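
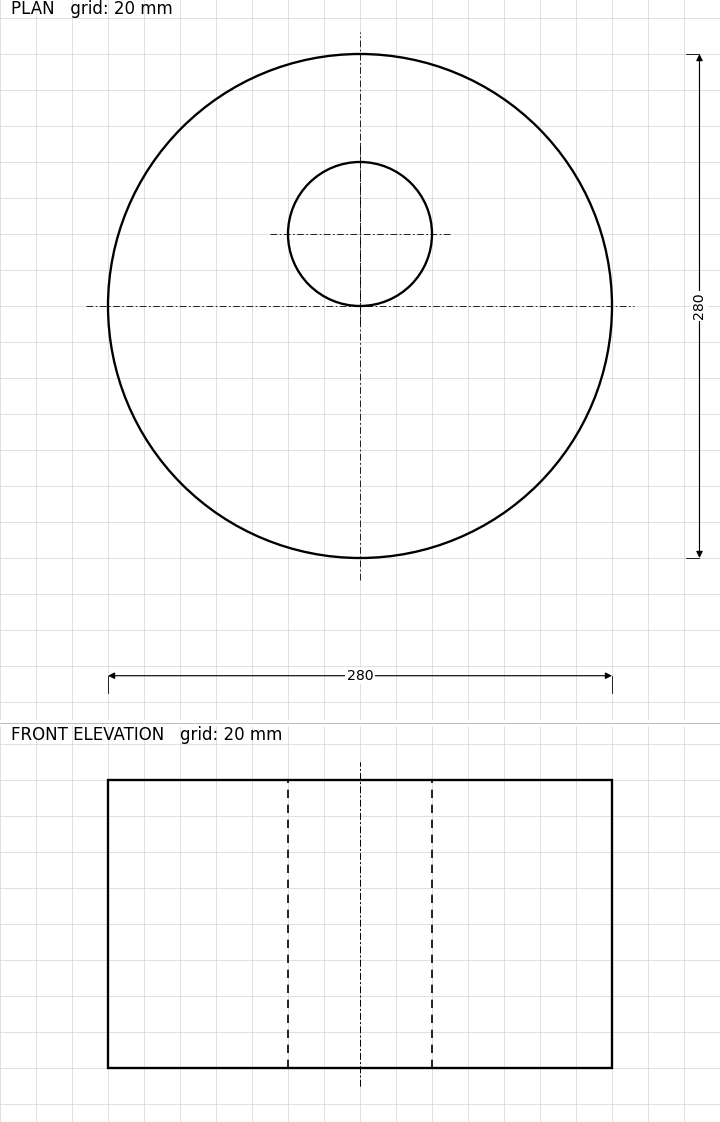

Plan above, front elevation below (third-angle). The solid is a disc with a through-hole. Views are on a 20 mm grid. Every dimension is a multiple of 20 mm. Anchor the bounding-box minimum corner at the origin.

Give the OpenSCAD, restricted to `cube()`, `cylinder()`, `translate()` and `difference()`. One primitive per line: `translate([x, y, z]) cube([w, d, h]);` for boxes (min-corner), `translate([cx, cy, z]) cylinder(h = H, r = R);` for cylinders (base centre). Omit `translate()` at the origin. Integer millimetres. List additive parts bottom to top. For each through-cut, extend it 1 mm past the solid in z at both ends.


difference() {
  translate([140, 140, 0]) cylinder(h = 160, r = 140);
  translate([140, 180, -1]) cylinder(h = 162, r = 40);
}


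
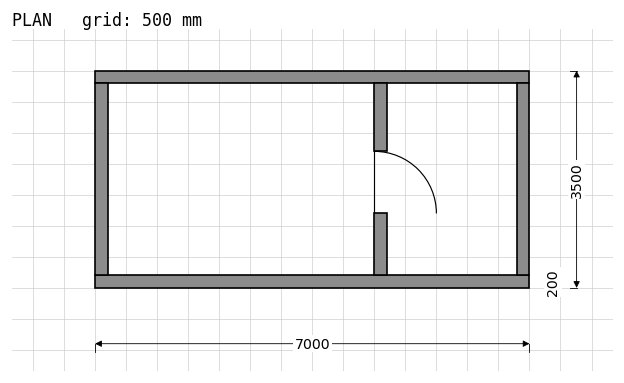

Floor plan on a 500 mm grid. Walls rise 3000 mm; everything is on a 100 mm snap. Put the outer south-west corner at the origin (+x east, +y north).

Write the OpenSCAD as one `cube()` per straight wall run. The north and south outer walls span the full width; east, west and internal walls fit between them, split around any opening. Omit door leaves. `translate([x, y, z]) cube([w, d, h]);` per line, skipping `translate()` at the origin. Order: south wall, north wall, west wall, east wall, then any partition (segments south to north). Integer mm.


cube([7000, 200, 3000]);
translate([0, 3300, 0]) cube([7000, 200, 3000]);
translate([0, 200, 0]) cube([200, 3100, 3000]);
translate([6800, 200, 0]) cube([200, 3100, 3000]);
translate([4500, 200, 0]) cube([200, 1000, 3000]);
translate([4500, 2200, 0]) cube([200, 1100, 3000]);


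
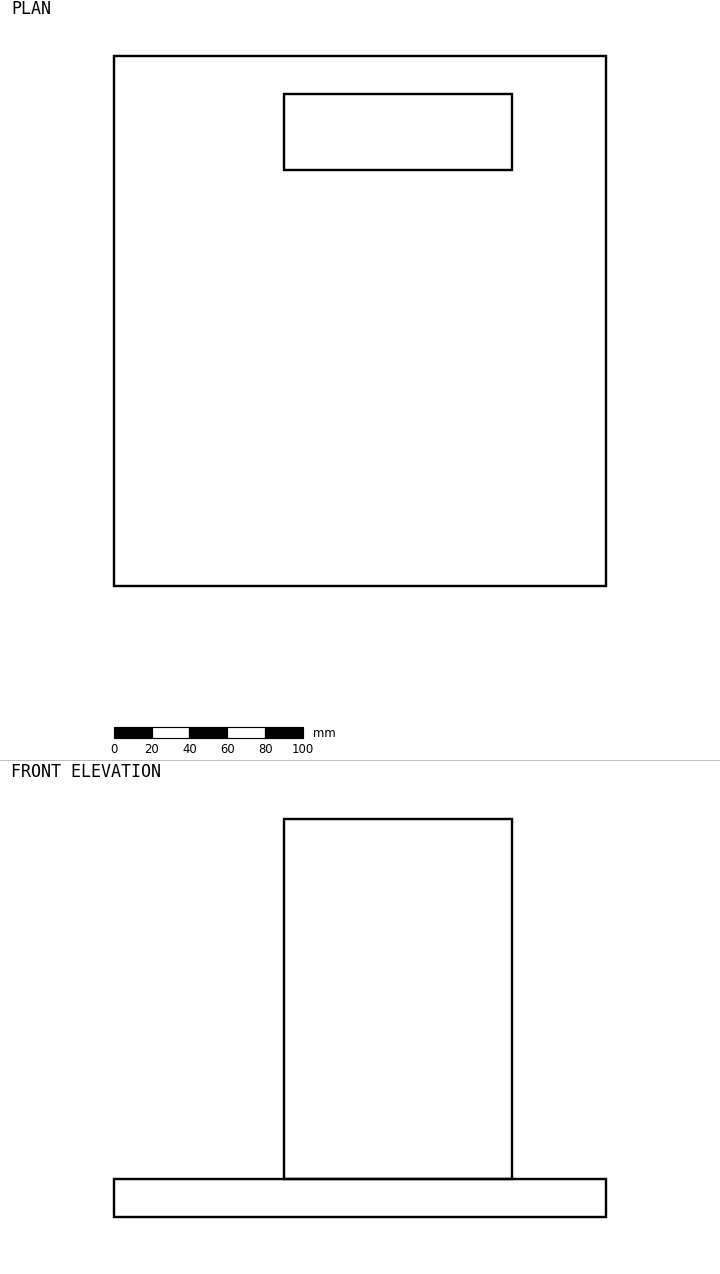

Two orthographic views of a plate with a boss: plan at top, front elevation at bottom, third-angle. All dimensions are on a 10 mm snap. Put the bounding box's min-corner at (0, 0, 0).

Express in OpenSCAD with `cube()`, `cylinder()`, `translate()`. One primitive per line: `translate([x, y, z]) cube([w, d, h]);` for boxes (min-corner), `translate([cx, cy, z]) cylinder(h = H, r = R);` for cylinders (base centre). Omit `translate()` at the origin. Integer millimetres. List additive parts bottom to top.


cube([260, 280, 20]);
translate([90, 220, 20]) cube([120, 40, 190]);


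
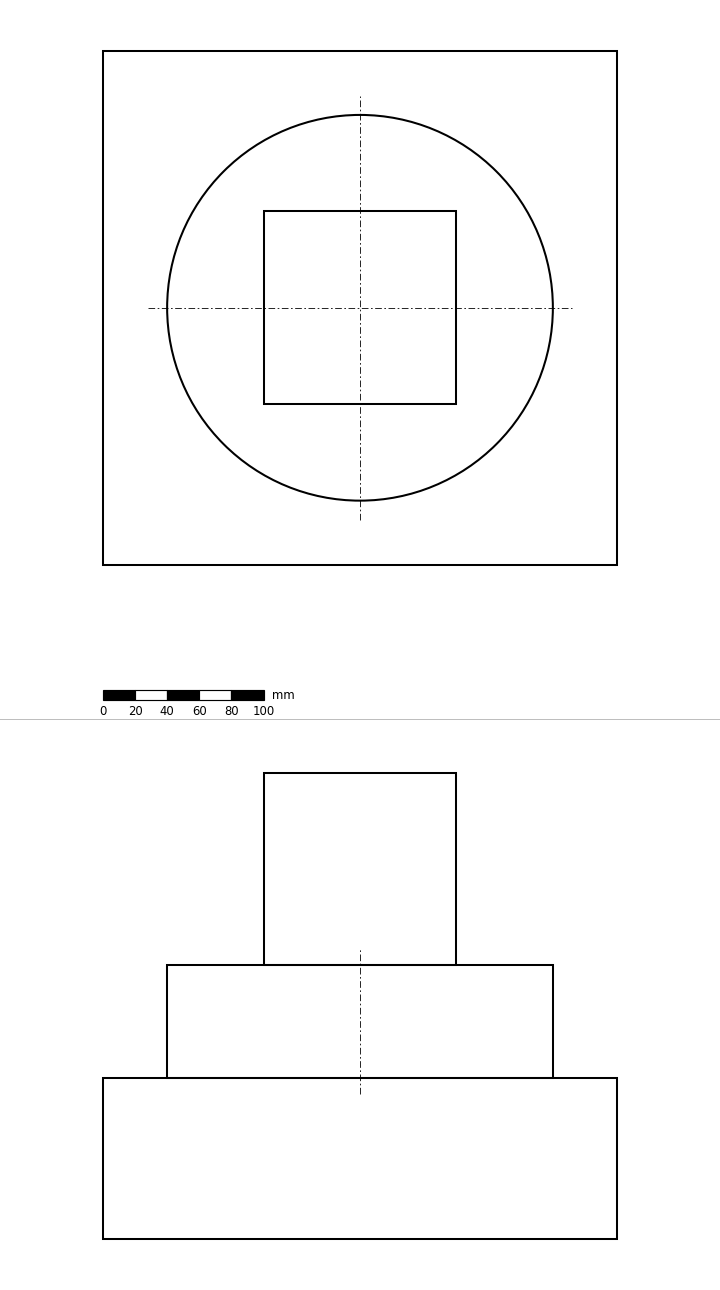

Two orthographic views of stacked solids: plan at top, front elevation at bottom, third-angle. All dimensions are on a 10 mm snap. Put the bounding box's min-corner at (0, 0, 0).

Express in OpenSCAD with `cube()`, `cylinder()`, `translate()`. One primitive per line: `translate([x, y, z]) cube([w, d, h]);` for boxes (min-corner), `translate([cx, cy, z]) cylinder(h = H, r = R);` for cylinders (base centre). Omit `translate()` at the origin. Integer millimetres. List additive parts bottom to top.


cube([320, 320, 100]);
translate([160, 160, 100]) cylinder(h = 70, r = 120);
translate([100, 100, 170]) cube([120, 120, 120]);


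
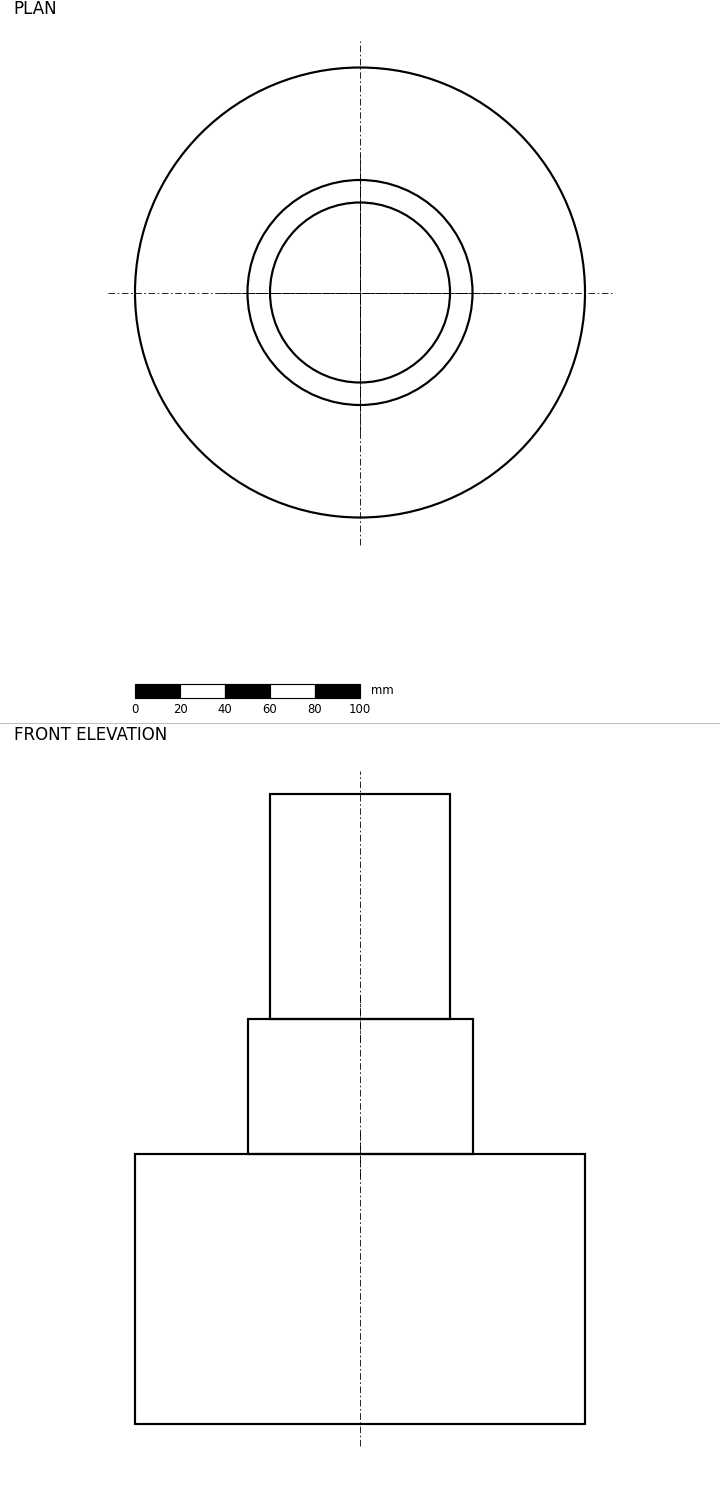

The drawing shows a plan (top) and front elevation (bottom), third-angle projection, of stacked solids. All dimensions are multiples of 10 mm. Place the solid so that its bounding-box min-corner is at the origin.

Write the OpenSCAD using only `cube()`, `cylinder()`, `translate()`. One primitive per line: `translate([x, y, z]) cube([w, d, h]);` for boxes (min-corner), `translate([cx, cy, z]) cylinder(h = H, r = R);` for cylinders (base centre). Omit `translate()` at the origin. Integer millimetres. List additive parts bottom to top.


translate([100, 100, 0]) cylinder(h = 120, r = 100);
translate([100, 100, 120]) cylinder(h = 60, r = 50);
translate([100, 100, 180]) cylinder(h = 100, r = 40);


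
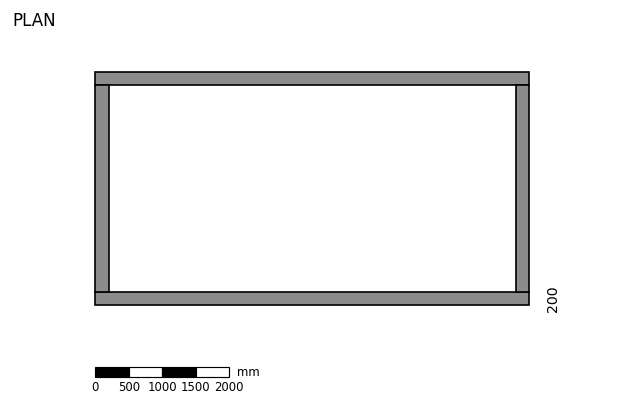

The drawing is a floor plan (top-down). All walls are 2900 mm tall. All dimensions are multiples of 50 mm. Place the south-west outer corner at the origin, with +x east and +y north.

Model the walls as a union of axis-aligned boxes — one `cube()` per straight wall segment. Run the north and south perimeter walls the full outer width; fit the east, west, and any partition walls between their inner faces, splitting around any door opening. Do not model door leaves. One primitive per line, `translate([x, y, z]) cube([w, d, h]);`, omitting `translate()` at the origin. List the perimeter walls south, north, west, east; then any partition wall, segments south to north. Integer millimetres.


cube([6500, 200, 2900]);
translate([0, 3300, 0]) cube([6500, 200, 2900]);
translate([0, 200, 0]) cube([200, 3100, 2900]);
translate([6300, 200, 0]) cube([200, 3100, 2900]);


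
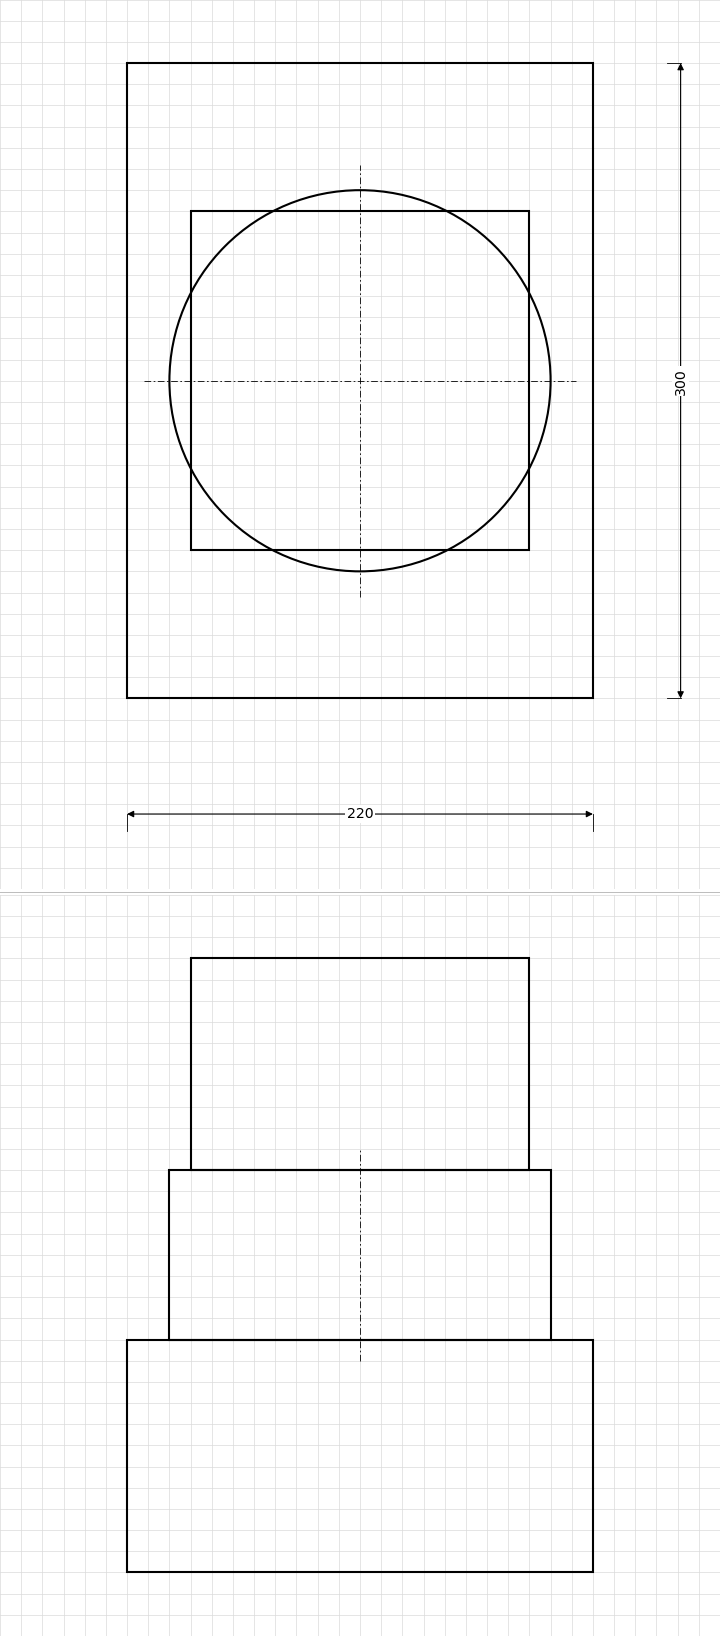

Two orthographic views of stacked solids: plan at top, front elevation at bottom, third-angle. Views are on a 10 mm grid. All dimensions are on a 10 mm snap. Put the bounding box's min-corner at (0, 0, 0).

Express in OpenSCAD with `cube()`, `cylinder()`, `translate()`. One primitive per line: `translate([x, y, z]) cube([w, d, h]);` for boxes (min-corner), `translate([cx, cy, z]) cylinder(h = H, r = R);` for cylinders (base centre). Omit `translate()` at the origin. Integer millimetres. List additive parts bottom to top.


cube([220, 300, 110]);
translate([110, 150, 110]) cylinder(h = 80, r = 90);
translate([30, 70, 190]) cube([160, 160, 100]);


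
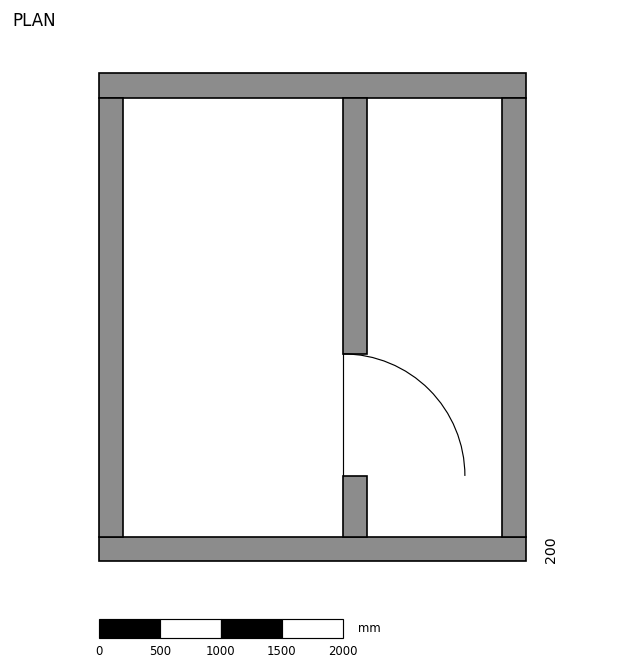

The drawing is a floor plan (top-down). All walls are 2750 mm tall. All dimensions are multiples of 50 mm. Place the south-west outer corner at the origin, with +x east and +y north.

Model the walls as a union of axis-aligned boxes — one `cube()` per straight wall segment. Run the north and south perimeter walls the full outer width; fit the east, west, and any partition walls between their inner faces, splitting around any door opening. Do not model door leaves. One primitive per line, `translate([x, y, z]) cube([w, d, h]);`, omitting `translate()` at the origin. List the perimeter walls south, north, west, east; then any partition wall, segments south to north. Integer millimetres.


cube([3500, 200, 2750]);
translate([0, 3800, 0]) cube([3500, 200, 2750]);
translate([0, 200, 0]) cube([200, 3600, 2750]);
translate([3300, 200, 0]) cube([200, 3600, 2750]);
translate([2000, 200, 0]) cube([200, 500, 2750]);
translate([2000, 1700, 0]) cube([200, 2100, 2750]);


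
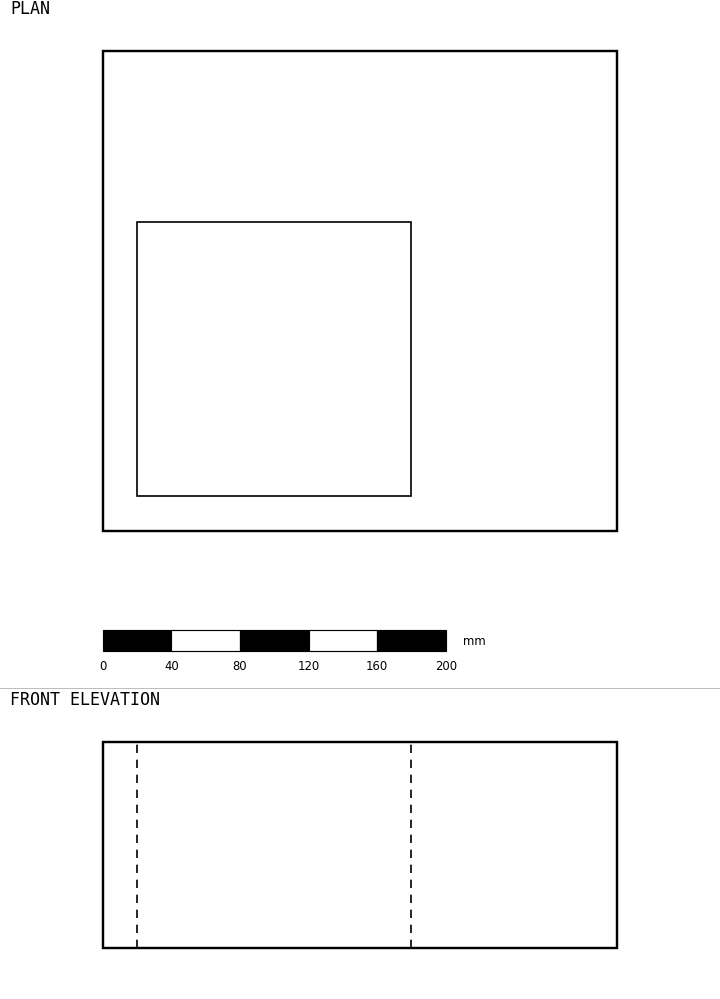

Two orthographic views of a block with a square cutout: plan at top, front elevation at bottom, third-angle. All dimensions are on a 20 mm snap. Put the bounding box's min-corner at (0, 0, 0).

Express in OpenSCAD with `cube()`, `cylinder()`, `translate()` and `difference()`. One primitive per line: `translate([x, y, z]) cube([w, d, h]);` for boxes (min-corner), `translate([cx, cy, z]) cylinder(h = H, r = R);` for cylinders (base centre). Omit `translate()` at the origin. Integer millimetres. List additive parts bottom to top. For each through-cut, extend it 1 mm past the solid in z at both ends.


difference() {
  cube([300, 280, 120]);
  translate([20, 20, -1]) cube([160, 160, 122]);
}


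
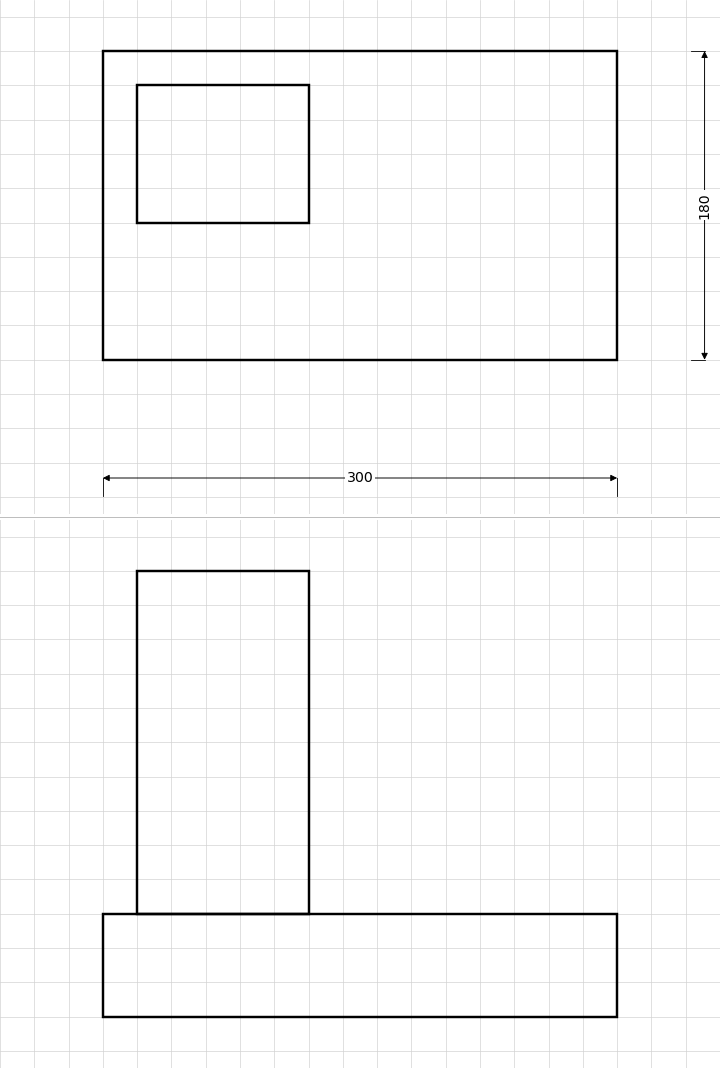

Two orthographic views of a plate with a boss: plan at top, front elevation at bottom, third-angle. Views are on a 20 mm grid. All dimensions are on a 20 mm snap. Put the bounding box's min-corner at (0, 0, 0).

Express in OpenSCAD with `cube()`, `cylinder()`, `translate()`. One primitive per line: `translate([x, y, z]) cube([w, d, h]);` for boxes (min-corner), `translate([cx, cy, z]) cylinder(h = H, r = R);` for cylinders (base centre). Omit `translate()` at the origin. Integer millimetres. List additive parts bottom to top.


cube([300, 180, 60]);
translate([20, 80, 60]) cube([100, 80, 200]);


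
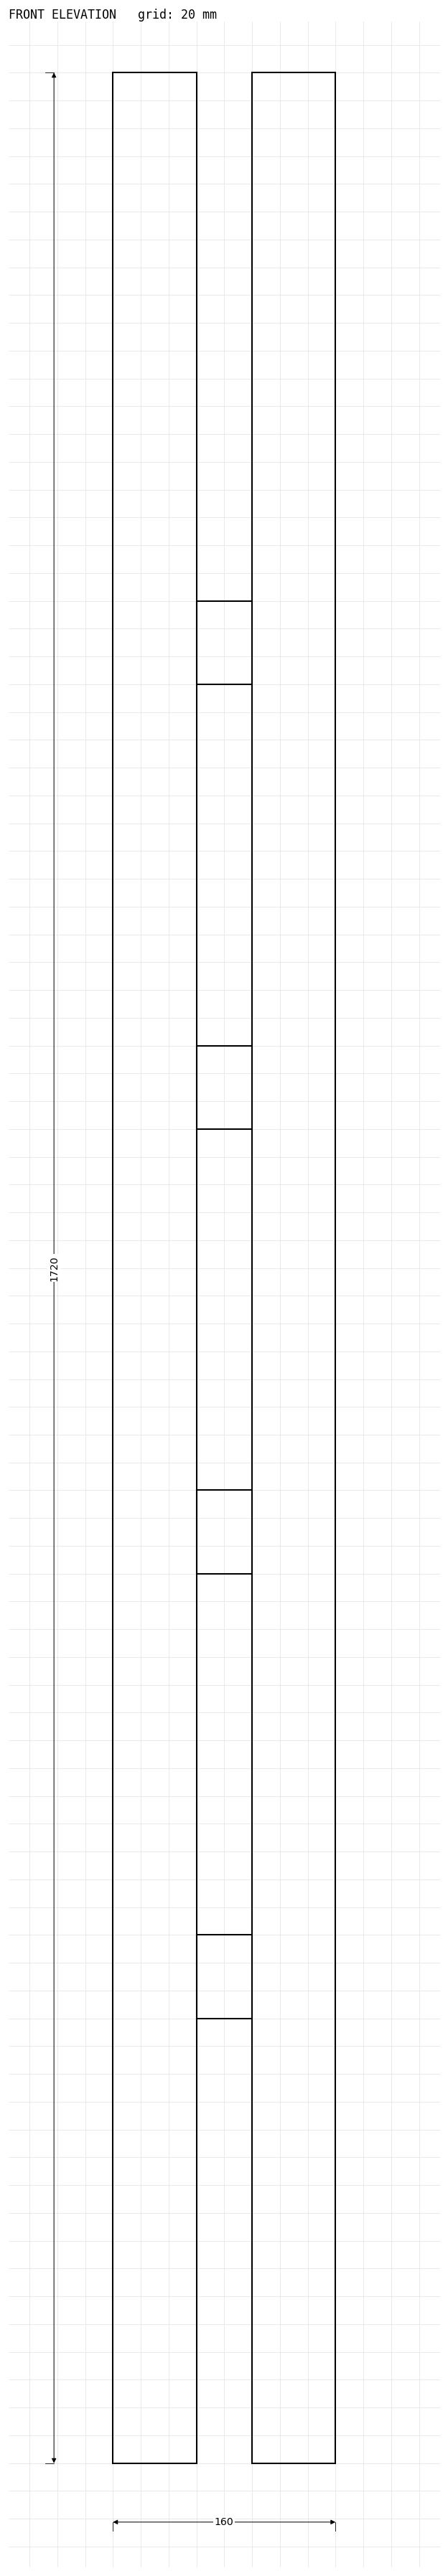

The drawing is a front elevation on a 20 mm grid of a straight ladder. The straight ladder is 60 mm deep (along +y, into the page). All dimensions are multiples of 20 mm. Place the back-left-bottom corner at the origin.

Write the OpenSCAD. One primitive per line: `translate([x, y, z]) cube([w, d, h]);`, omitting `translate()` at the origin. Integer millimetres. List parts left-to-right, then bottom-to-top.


cube([60, 60, 1720]);
translate([60, 0, 320]) cube([40, 60, 60]);
translate([60, 0, 640]) cube([40, 60, 60]);
translate([60, 0, 960]) cube([40, 60, 60]);
translate([60, 0, 1280]) cube([40, 60, 60]);
translate([100, 0, 0]) cube([60, 60, 1720]);


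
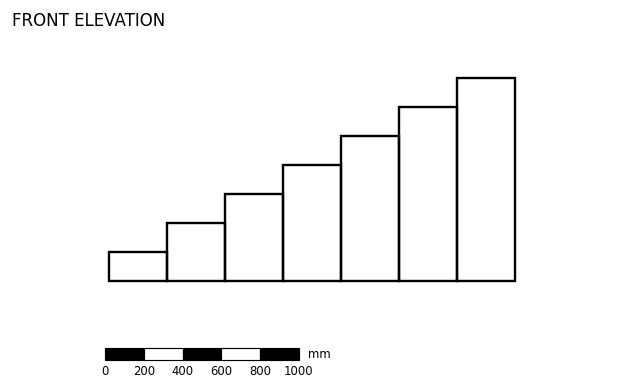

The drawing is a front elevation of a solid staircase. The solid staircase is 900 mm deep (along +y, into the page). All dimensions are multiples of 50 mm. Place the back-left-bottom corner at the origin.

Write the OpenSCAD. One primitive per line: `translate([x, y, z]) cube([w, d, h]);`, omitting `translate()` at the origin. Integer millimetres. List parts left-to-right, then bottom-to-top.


cube([300, 900, 150]);
translate([300, 0, 0]) cube([300, 900, 300]);
translate([600, 0, 0]) cube([300, 900, 450]);
translate([900, 0, 0]) cube([300, 900, 600]);
translate([1200, 0, 0]) cube([300, 900, 750]);
translate([1500, 0, 0]) cube([300, 900, 900]);
translate([1800, 0, 0]) cube([300, 900, 1050]);


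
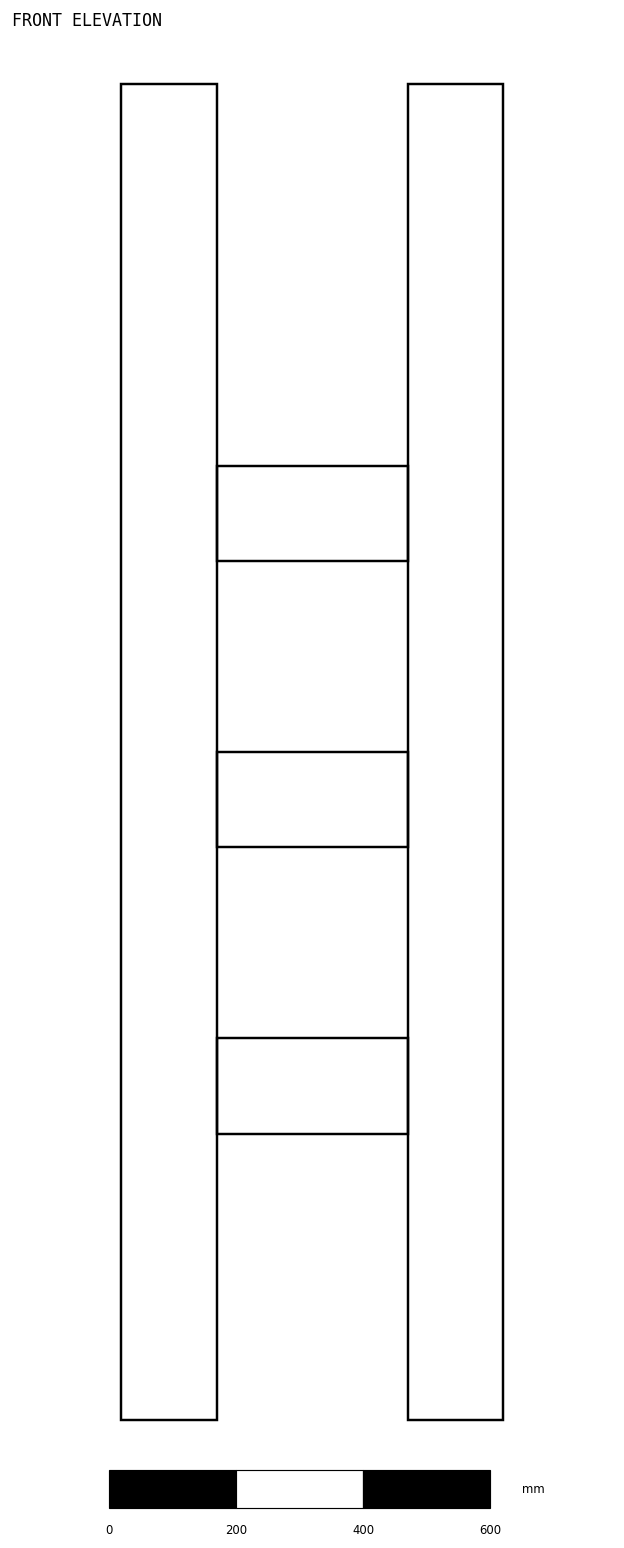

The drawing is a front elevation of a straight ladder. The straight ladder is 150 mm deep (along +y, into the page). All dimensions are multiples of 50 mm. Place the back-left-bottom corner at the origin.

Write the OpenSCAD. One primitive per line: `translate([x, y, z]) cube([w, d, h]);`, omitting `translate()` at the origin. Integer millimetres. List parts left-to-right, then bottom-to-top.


cube([150, 150, 2100]);
translate([150, 0, 450]) cube([300, 150, 150]);
translate([150, 0, 900]) cube([300, 150, 150]);
translate([150, 0, 1350]) cube([300, 150, 150]);
translate([450, 0, 0]) cube([150, 150, 2100]);


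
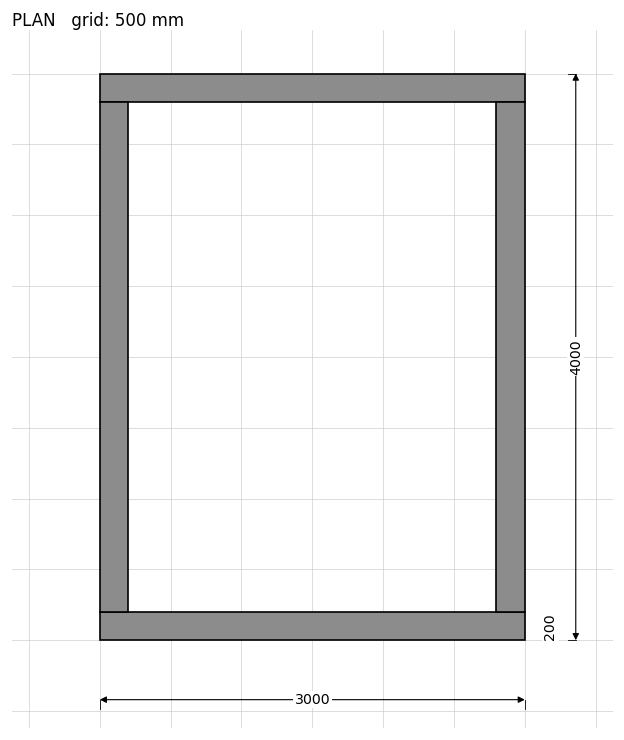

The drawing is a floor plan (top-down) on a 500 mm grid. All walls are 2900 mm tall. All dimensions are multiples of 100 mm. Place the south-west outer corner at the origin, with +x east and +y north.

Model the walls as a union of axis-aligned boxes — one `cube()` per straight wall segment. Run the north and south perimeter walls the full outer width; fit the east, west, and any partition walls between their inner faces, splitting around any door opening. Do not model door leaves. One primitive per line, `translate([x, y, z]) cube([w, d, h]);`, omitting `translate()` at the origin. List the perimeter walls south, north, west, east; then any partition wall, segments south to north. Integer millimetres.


cube([3000, 200, 2900]);
translate([0, 3800, 0]) cube([3000, 200, 2900]);
translate([0, 200, 0]) cube([200, 3600, 2900]);
translate([2800, 200, 0]) cube([200, 3600, 2900]);


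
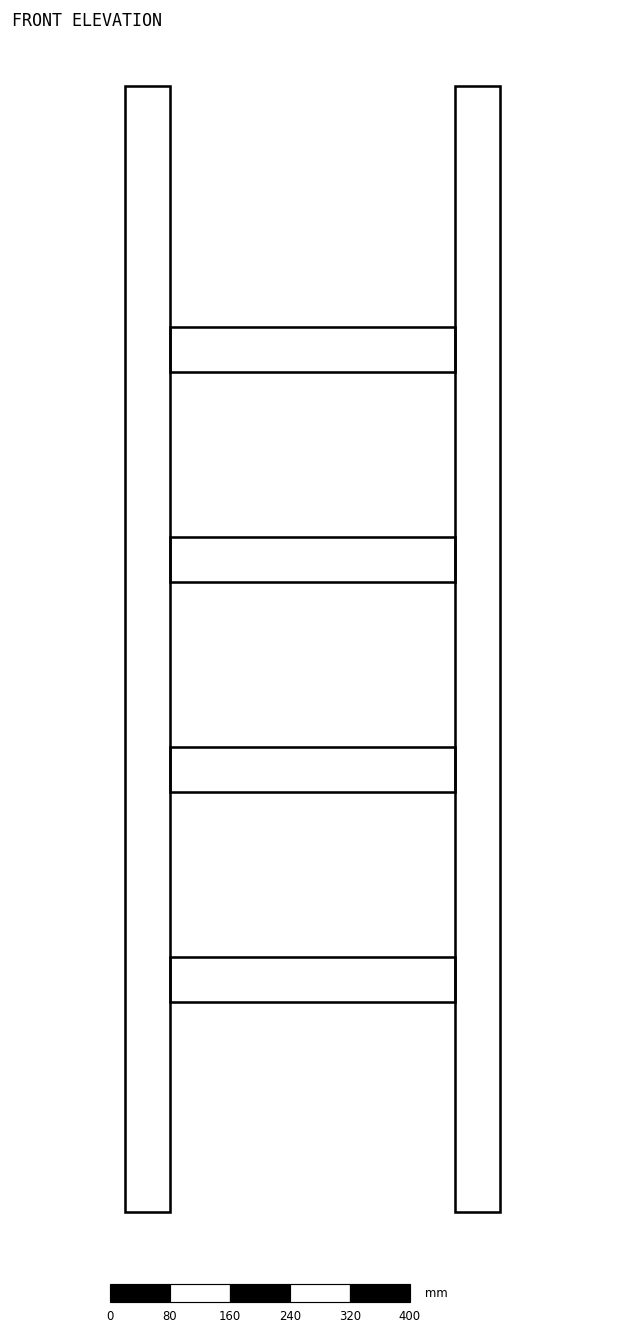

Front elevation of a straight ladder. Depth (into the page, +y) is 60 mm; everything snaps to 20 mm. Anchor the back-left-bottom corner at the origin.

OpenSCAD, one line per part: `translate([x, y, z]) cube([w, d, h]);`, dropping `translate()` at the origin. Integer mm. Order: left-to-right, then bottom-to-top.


cube([60, 60, 1500]);
translate([60, 0, 280]) cube([380, 60, 60]);
translate([60, 0, 560]) cube([380, 60, 60]);
translate([60, 0, 840]) cube([380, 60, 60]);
translate([60, 0, 1120]) cube([380, 60, 60]);
translate([440, 0, 0]) cube([60, 60, 1500]);


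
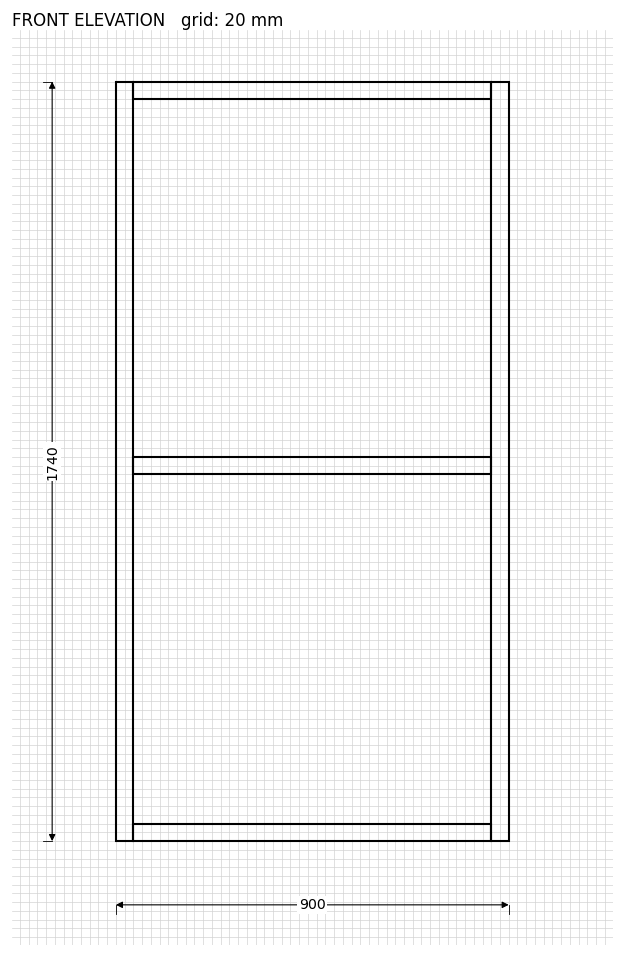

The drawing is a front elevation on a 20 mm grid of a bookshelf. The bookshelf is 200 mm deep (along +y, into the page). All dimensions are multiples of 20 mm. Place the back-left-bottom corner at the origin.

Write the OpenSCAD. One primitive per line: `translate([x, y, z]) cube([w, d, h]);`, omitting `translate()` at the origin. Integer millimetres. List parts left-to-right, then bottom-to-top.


cube([40, 200, 1740]);
translate([40, 0, 0]) cube([820, 200, 40]);
translate([40, 0, 840]) cube([820, 200, 40]);
translate([40, 0, 1700]) cube([820, 200, 40]);
translate([860, 0, 0]) cube([40, 200, 1740]);


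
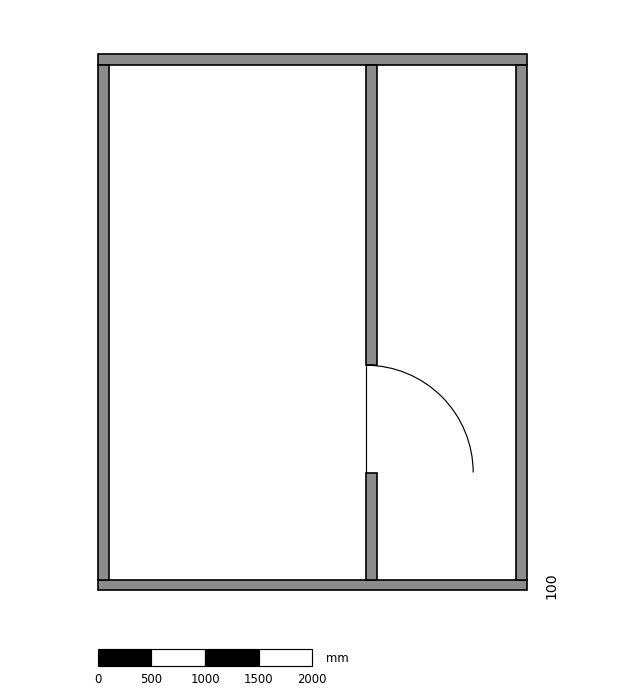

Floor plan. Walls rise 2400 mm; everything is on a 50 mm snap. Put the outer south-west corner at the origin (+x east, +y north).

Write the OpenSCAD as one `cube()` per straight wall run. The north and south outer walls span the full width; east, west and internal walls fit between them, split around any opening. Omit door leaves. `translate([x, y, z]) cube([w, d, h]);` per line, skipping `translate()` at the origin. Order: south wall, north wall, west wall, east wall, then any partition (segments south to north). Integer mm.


cube([4000, 100, 2400]);
translate([0, 4900, 0]) cube([4000, 100, 2400]);
translate([0, 100, 0]) cube([100, 4800, 2400]);
translate([3900, 100, 0]) cube([100, 4800, 2400]);
translate([2500, 100, 0]) cube([100, 1000, 2400]);
translate([2500, 2100, 0]) cube([100, 2800, 2400]);


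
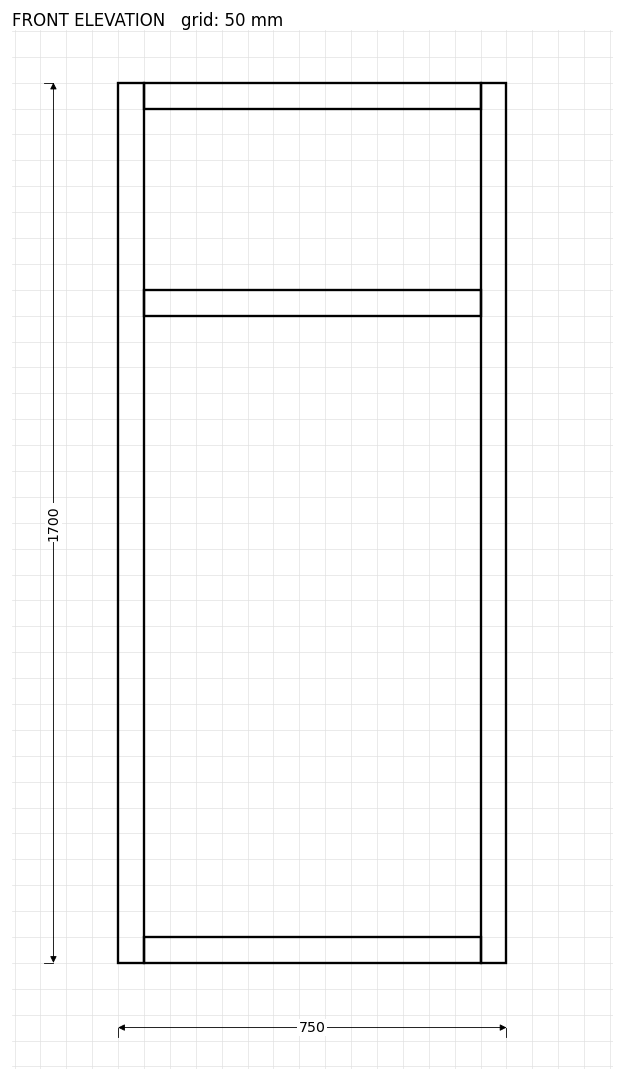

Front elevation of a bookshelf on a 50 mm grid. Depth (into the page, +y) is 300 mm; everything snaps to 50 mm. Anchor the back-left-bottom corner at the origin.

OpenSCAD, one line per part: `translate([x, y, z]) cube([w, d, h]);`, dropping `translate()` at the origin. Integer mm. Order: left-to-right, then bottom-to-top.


cube([50, 300, 1700]);
translate([50, 0, 0]) cube([650, 300, 50]);
translate([50, 0, 1250]) cube([650, 300, 50]);
translate([50, 0, 1650]) cube([650, 300, 50]);
translate([700, 0, 0]) cube([50, 300, 1700]);


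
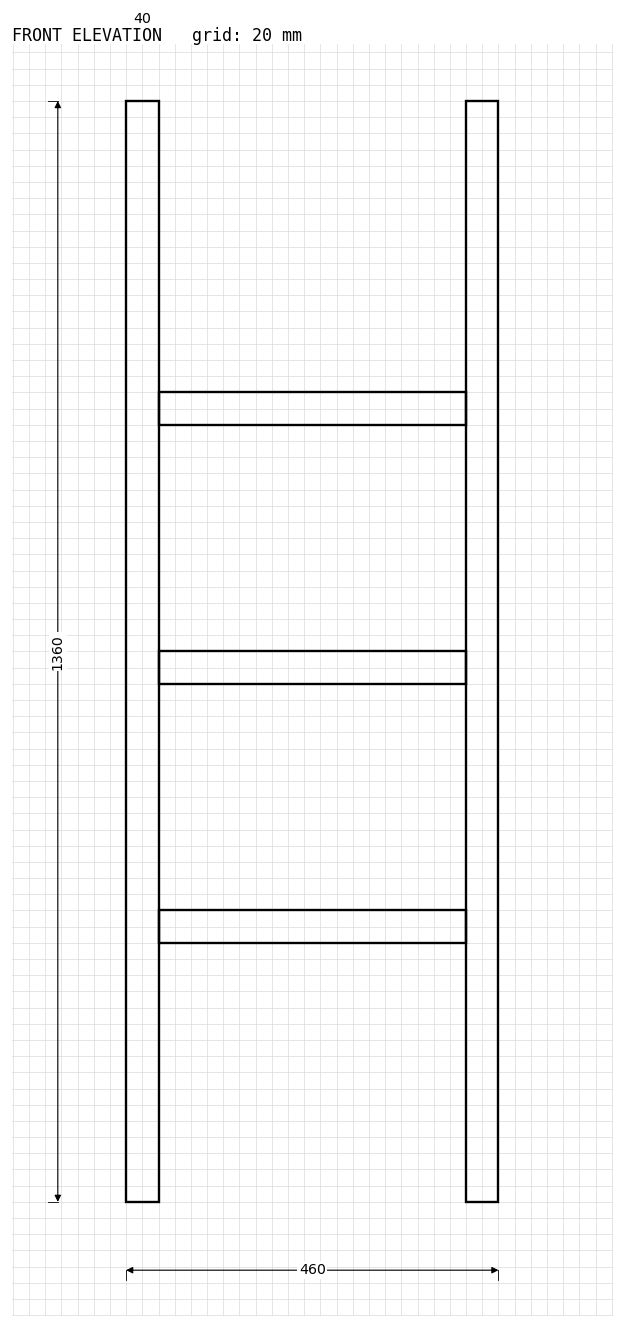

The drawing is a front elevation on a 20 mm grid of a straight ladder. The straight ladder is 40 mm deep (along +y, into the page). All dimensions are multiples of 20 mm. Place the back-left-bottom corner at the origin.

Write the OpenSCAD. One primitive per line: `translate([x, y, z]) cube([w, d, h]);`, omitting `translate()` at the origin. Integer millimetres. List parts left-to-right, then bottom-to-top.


cube([40, 40, 1360]);
translate([40, 0, 320]) cube([380, 40, 40]);
translate([40, 0, 640]) cube([380, 40, 40]);
translate([40, 0, 960]) cube([380, 40, 40]);
translate([420, 0, 0]) cube([40, 40, 1360]);


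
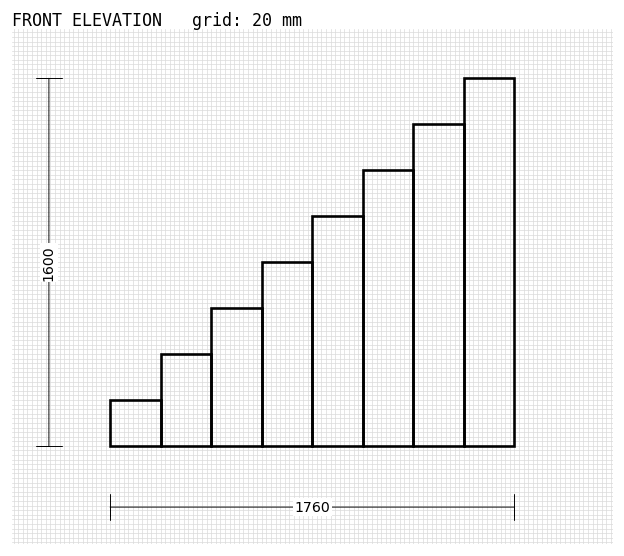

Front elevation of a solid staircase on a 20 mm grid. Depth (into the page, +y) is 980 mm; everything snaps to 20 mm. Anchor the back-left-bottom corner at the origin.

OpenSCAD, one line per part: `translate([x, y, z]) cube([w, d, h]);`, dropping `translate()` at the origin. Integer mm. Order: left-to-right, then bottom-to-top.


cube([220, 980, 200]);
translate([220, 0, 0]) cube([220, 980, 400]);
translate([440, 0, 0]) cube([220, 980, 600]);
translate([660, 0, 0]) cube([220, 980, 800]);
translate([880, 0, 0]) cube([220, 980, 1000]);
translate([1100, 0, 0]) cube([220, 980, 1200]);
translate([1320, 0, 0]) cube([220, 980, 1400]);
translate([1540, 0, 0]) cube([220, 980, 1600]);


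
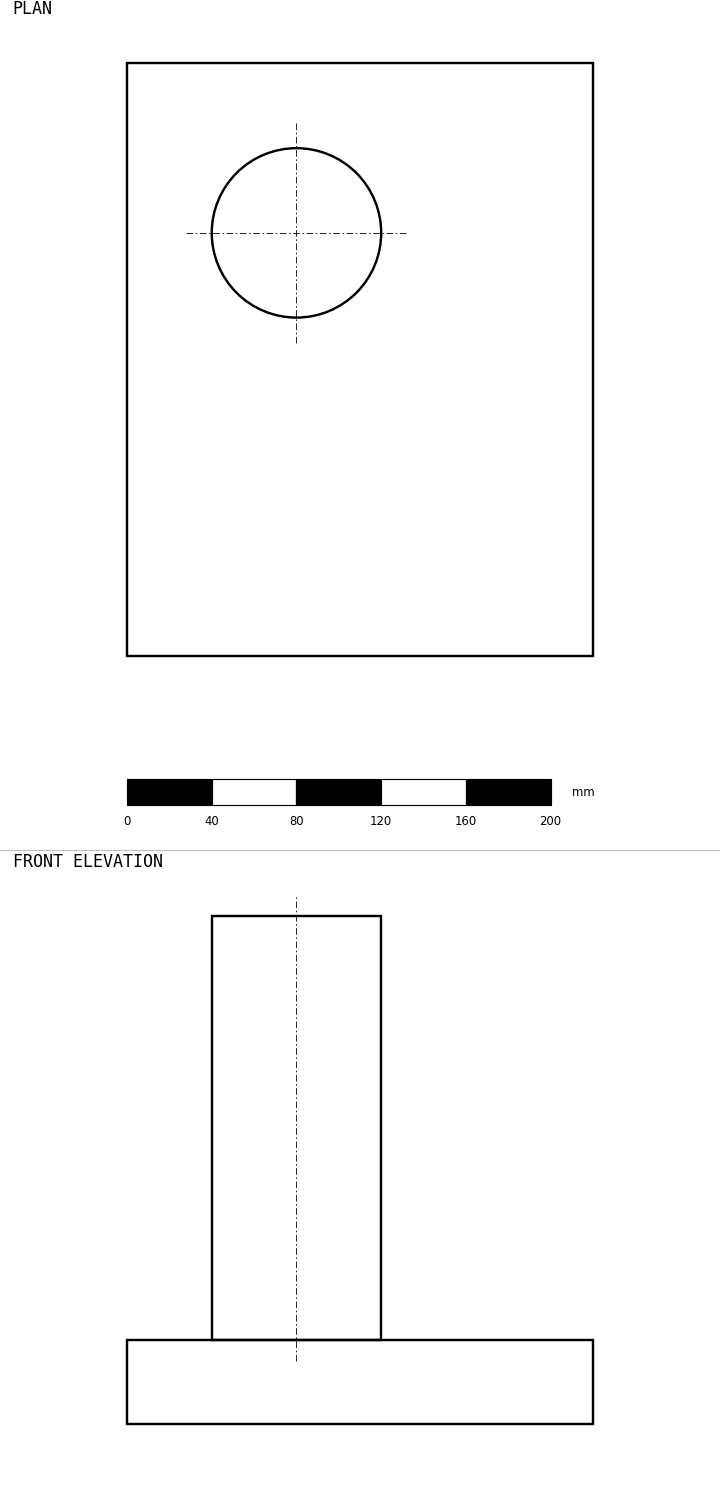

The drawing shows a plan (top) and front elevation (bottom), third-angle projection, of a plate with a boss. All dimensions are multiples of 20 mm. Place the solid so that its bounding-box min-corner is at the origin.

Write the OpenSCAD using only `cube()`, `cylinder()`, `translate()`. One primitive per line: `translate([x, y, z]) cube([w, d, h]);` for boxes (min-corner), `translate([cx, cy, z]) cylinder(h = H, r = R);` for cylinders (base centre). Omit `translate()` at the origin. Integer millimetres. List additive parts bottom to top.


cube([220, 280, 40]);
translate([80, 200, 40]) cylinder(h = 200, r = 40);


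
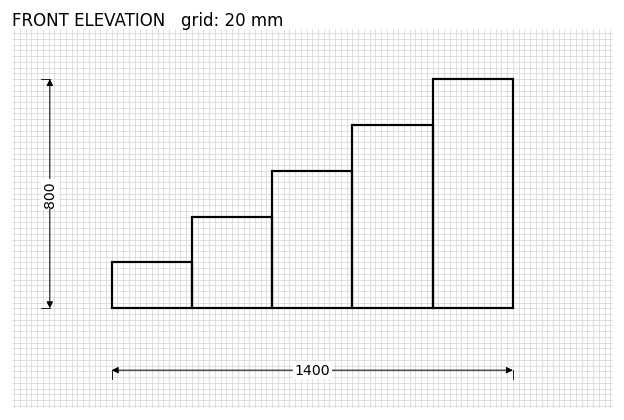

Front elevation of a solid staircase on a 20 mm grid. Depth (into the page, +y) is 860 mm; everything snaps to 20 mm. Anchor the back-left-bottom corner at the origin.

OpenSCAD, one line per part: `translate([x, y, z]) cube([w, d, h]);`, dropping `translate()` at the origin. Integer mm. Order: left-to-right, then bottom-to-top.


cube([280, 860, 160]);
translate([280, 0, 0]) cube([280, 860, 320]);
translate([560, 0, 0]) cube([280, 860, 480]);
translate([840, 0, 0]) cube([280, 860, 640]);
translate([1120, 0, 0]) cube([280, 860, 800]);


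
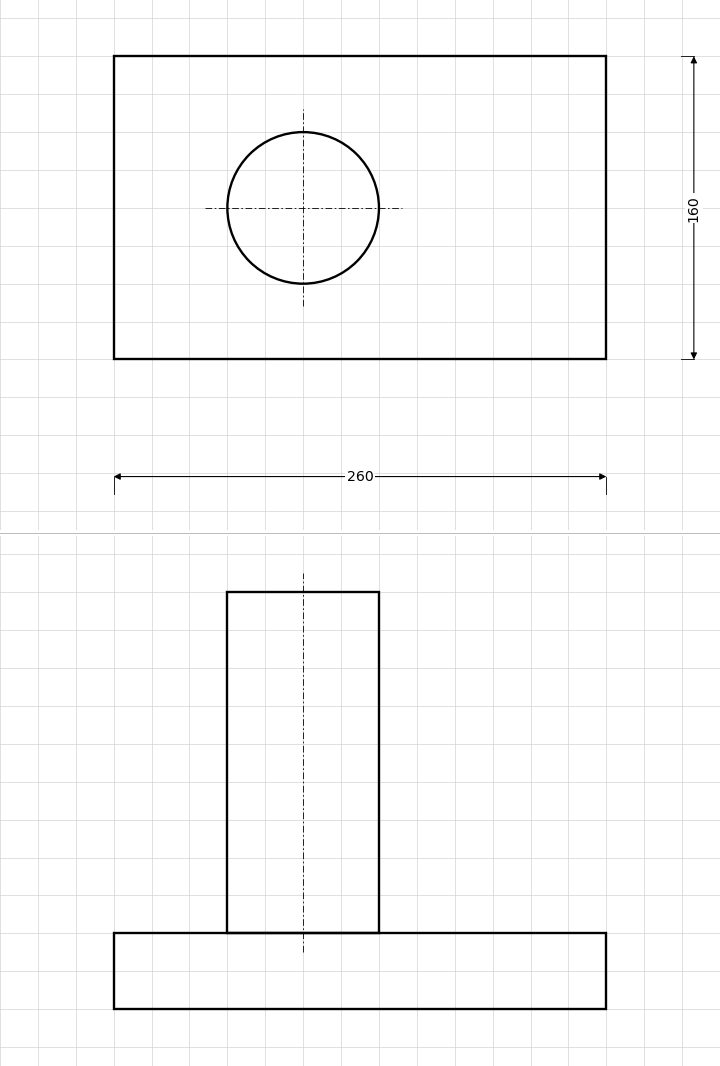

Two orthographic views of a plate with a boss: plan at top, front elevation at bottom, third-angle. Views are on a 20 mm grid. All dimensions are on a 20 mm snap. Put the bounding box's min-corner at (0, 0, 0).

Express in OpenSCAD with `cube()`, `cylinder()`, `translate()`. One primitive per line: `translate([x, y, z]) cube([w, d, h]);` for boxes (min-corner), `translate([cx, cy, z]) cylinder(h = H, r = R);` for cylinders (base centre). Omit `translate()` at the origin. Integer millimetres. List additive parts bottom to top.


cube([260, 160, 40]);
translate([100, 80, 40]) cylinder(h = 180, r = 40);


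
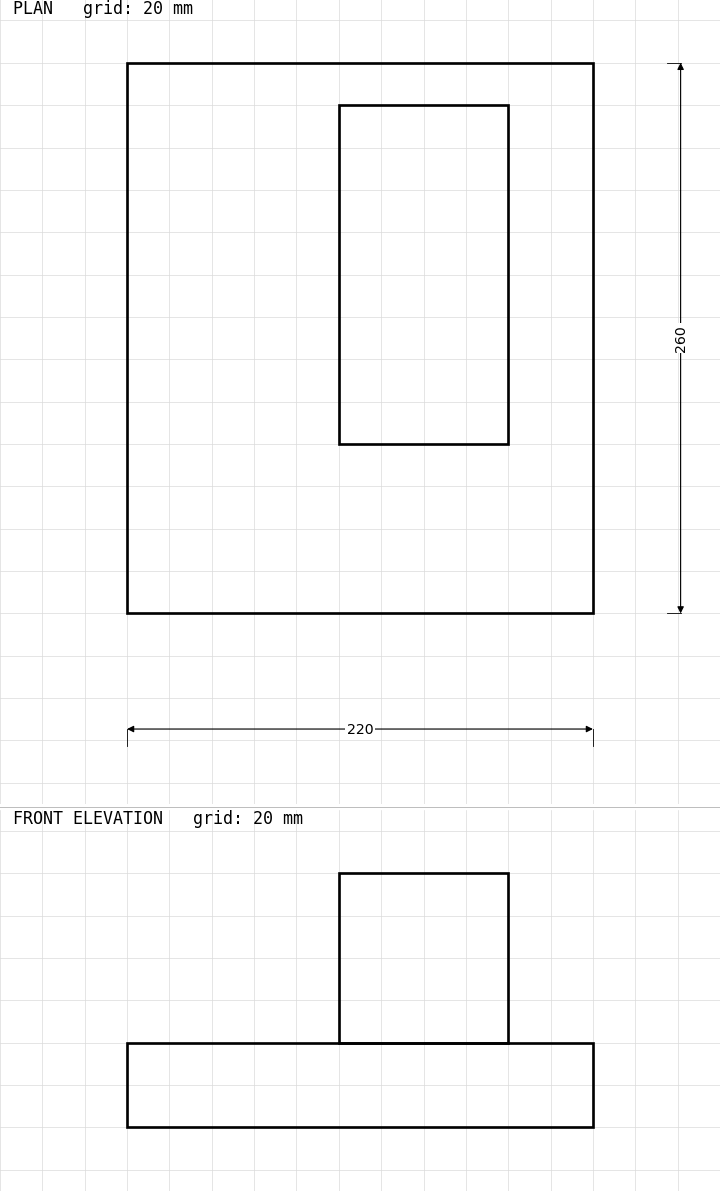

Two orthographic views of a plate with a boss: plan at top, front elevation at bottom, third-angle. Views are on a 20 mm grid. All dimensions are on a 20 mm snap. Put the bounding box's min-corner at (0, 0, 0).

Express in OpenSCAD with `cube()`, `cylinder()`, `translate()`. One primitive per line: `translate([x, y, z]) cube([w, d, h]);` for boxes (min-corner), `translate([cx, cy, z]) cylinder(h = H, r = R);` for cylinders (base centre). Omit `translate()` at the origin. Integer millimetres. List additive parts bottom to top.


cube([220, 260, 40]);
translate([100, 80, 40]) cube([80, 160, 80]);


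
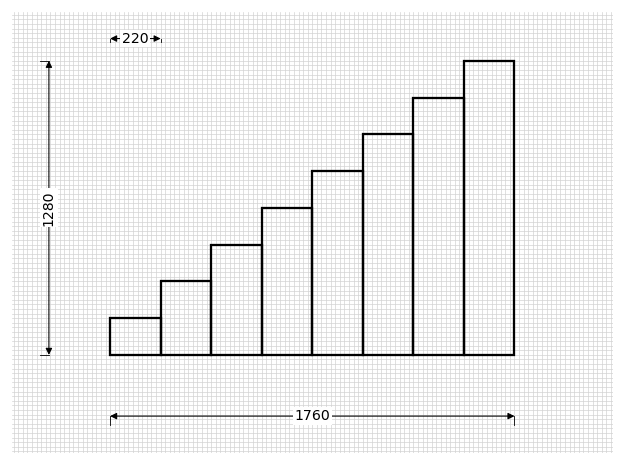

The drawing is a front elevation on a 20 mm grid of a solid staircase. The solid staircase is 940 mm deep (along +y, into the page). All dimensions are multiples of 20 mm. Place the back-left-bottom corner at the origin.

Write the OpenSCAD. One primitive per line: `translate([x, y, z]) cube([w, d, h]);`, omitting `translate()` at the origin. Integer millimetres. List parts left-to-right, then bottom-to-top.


cube([220, 940, 160]);
translate([220, 0, 0]) cube([220, 940, 320]);
translate([440, 0, 0]) cube([220, 940, 480]);
translate([660, 0, 0]) cube([220, 940, 640]);
translate([880, 0, 0]) cube([220, 940, 800]);
translate([1100, 0, 0]) cube([220, 940, 960]);
translate([1320, 0, 0]) cube([220, 940, 1120]);
translate([1540, 0, 0]) cube([220, 940, 1280]);


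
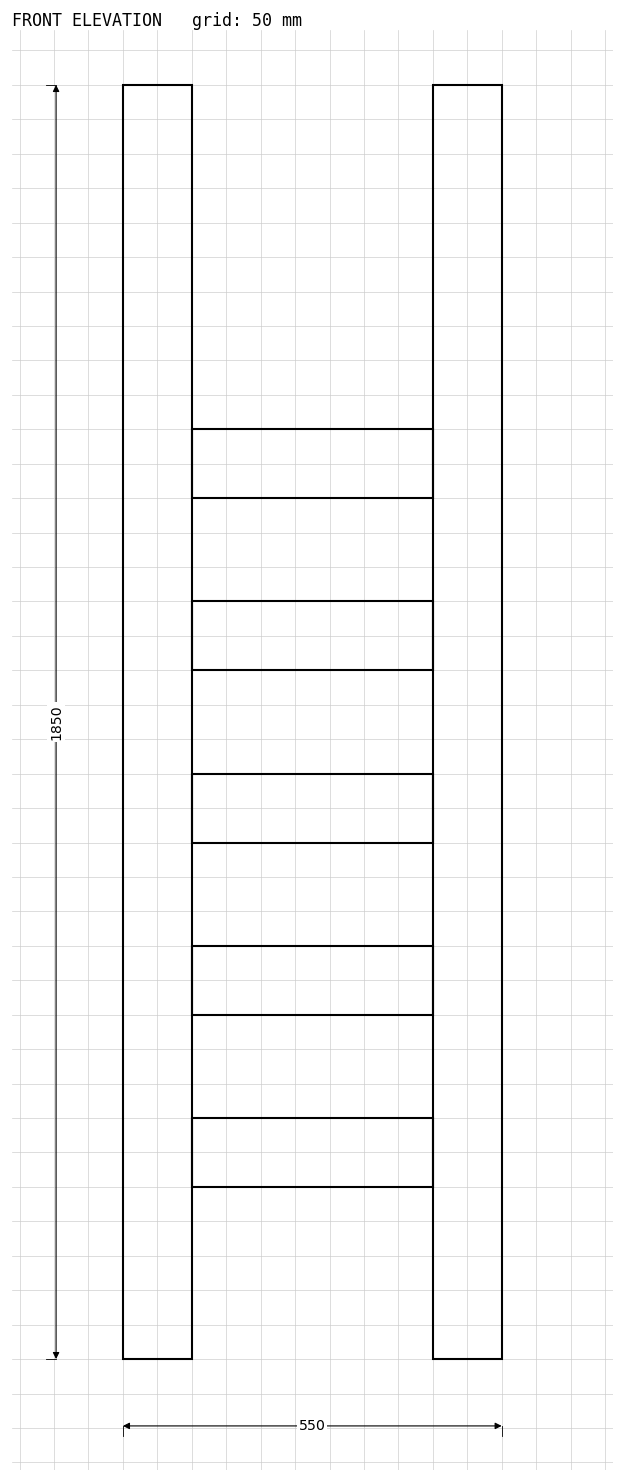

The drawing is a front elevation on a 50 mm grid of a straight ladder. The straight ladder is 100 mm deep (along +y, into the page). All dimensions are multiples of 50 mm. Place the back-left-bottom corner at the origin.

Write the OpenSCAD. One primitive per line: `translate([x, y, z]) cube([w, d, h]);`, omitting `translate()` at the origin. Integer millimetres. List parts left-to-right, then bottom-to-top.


cube([100, 100, 1850]);
translate([100, 0, 250]) cube([350, 100, 100]);
translate([100, 0, 500]) cube([350, 100, 100]);
translate([100, 0, 750]) cube([350, 100, 100]);
translate([100, 0, 1000]) cube([350, 100, 100]);
translate([100, 0, 1250]) cube([350, 100, 100]);
translate([450, 0, 0]) cube([100, 100, 1850]);


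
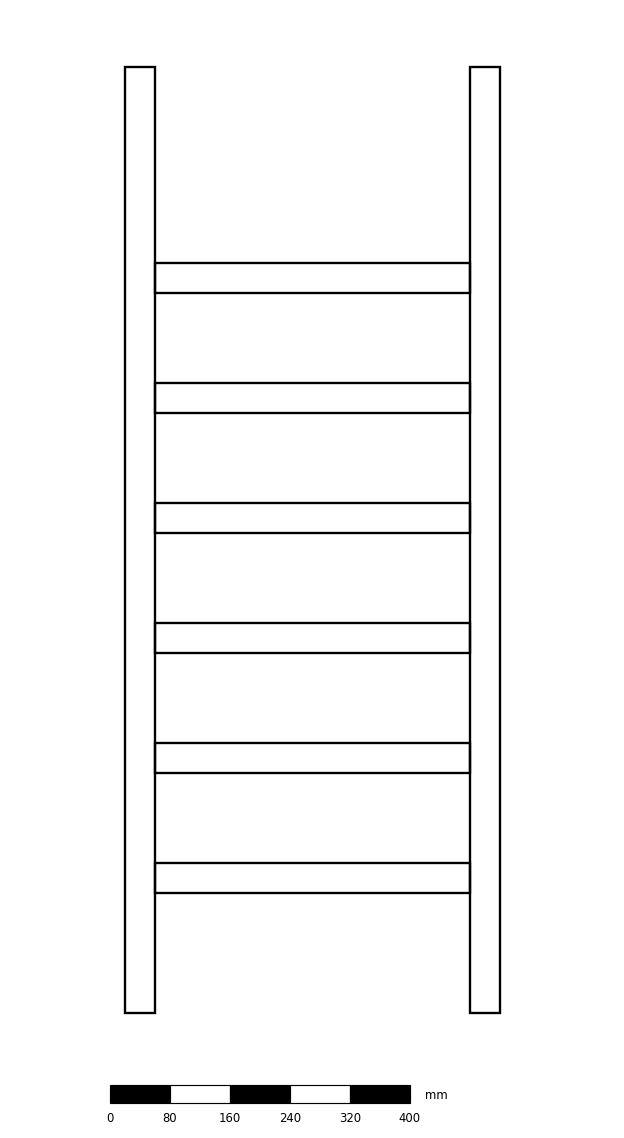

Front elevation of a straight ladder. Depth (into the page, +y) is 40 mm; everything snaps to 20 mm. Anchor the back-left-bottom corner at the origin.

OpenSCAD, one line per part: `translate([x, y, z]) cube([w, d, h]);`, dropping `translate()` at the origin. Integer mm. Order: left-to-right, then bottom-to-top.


cube([40, 40, 1260]);
translate([40, 0, 160]) cube([420, 40, 40]);
translate([40, 0, 320]) cube([420, 40, 40]);
translate([40, 0, 480]) cube([420, 40, 40]);
translate([40, 0, 640]) cube([420, 40, 40]);
translate([40, 0, 800]) cube([420, 40, 40]);
translate([40, 0, 960]) cube([420, 40, 40]);
translate([460, 0, 0]) cube([40, 40, 1260]);


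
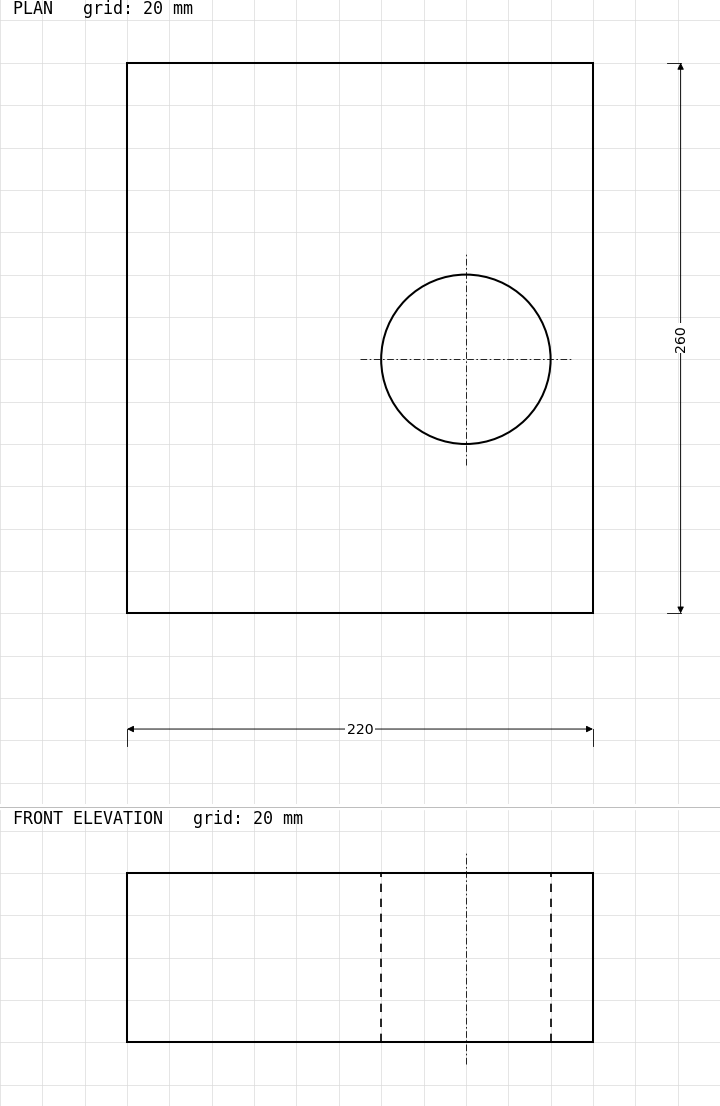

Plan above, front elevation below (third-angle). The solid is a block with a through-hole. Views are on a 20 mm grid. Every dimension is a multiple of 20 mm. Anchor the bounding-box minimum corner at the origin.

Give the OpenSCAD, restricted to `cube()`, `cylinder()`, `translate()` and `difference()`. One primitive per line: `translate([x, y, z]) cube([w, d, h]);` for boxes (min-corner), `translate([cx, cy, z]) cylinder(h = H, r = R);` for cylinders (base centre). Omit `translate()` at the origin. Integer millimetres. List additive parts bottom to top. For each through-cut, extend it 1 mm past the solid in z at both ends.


difference() {
  cube([220, 260, 80]);
  translate([160, 120, -1]) cylinder(h = 82, r = 40);
}


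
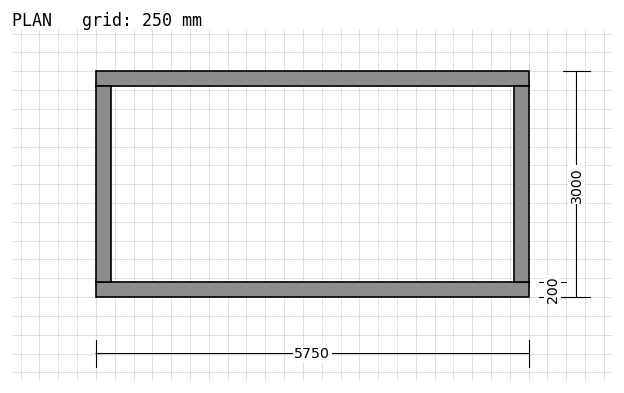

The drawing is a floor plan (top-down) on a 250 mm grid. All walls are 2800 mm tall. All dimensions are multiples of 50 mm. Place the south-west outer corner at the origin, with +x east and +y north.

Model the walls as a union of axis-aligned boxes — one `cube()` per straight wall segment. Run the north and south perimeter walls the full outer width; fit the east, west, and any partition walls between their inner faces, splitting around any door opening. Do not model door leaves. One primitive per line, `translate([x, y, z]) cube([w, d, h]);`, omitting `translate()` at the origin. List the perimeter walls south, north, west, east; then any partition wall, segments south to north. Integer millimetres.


cube([5750, 200, 2800]);
translate([0, 2800, 0]) cube([5750, 200, 2800]);
translate([0, 200, 0]) cube([200, 2600, 2800]);
translate([5550, 200, 0]) cube([200, 2600, 2800]);


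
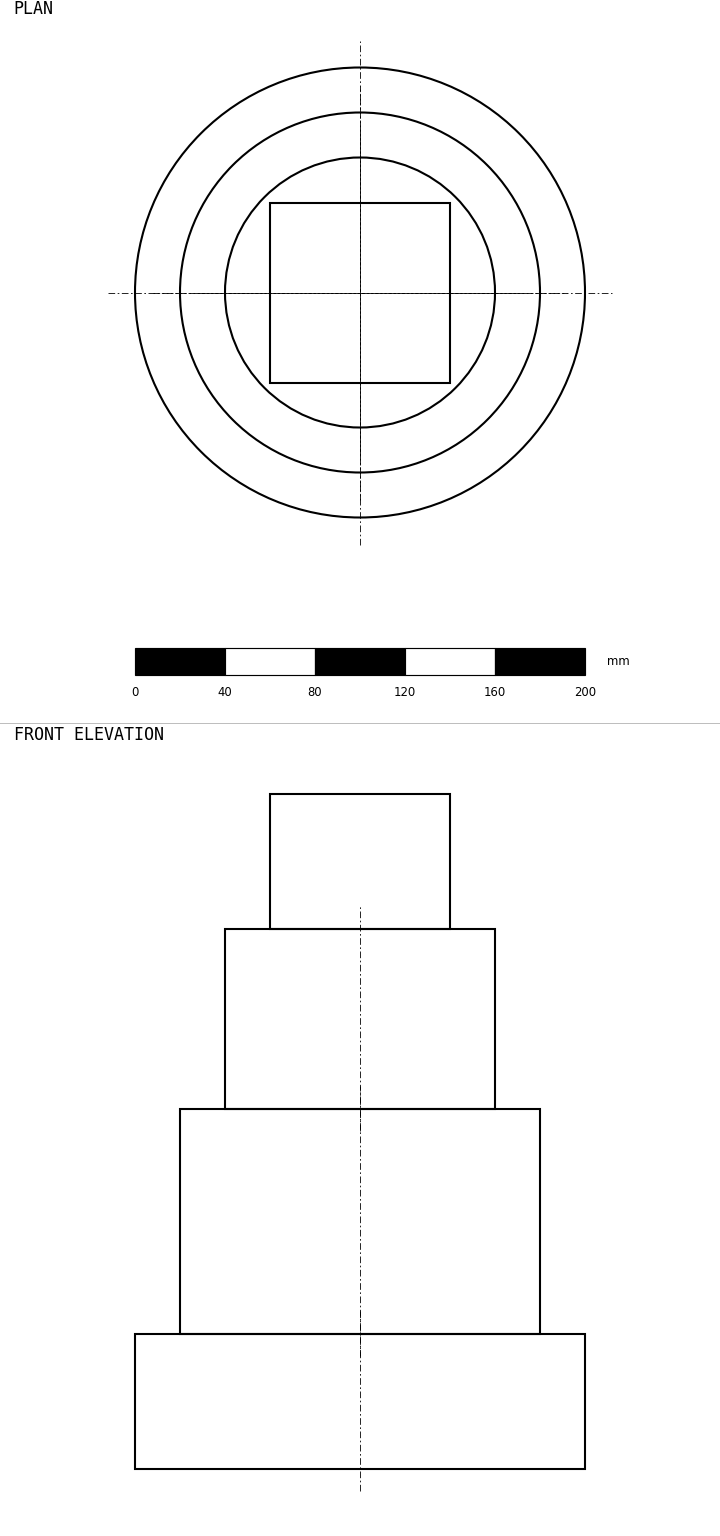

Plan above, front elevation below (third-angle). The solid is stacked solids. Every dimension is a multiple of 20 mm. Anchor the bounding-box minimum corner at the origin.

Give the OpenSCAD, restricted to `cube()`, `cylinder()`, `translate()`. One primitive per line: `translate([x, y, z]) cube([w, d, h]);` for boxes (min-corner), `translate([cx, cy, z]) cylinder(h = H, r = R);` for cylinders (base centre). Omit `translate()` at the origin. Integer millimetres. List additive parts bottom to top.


translate([100, 100, 0]) cylinder(h = 60, r = 100);
translate([100, 100, 60]) cylinder(h = 100, r = 80);
translate([100, 100, 160]) cylinder(h = 80, r = 60);
translate([60, 60, 240]) cube([80, 80, 60]);


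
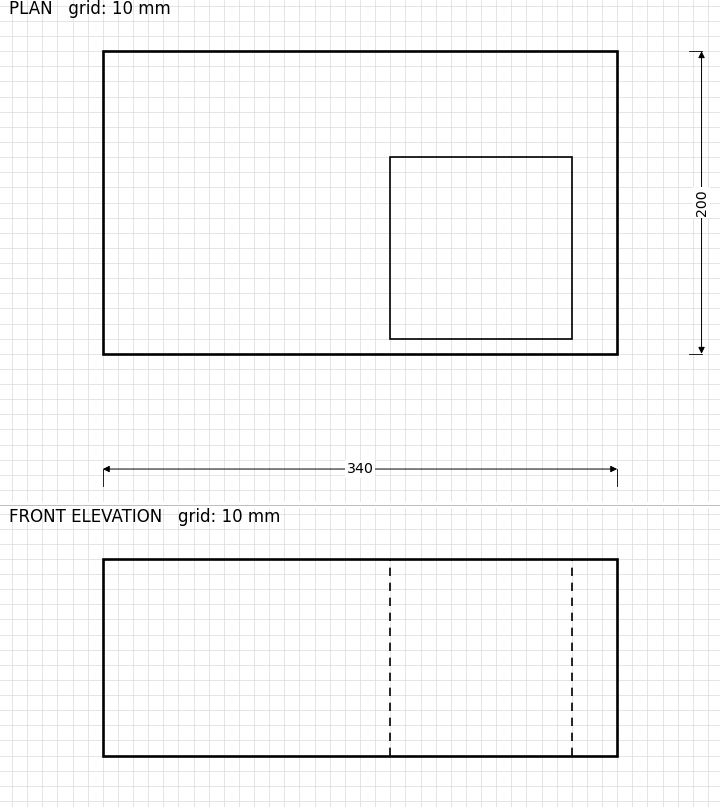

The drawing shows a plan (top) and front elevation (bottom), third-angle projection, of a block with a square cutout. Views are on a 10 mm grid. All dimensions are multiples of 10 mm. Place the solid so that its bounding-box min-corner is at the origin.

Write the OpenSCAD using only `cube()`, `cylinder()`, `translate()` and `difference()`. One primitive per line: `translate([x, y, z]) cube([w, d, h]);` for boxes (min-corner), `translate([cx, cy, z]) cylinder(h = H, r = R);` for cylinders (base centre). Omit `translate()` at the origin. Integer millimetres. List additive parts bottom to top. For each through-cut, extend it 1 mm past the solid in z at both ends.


difference() {
  cube([340, 200, 130]);
  translate([190, 10, -1]) cube([120, 120, 132]);
}


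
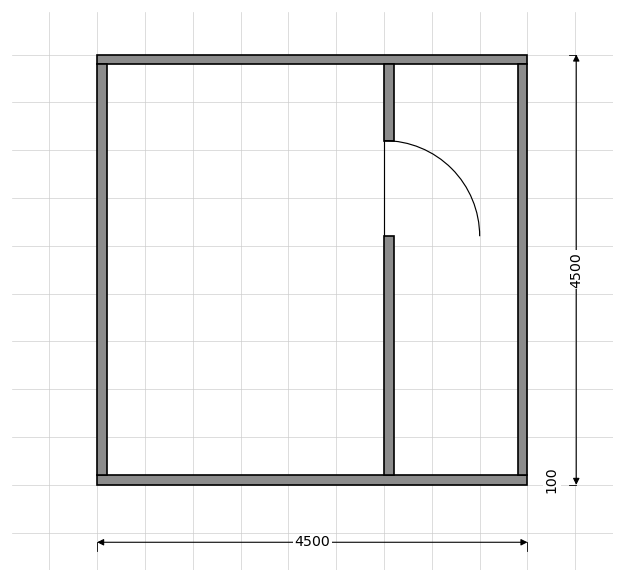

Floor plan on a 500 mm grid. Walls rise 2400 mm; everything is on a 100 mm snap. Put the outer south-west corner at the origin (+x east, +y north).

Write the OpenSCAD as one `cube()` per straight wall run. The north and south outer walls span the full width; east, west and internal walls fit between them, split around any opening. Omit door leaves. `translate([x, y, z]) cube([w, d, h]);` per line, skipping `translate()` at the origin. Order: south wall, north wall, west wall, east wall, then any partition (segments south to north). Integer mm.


cube([4500, 100, 2400]);
translate([0, 4400, 0]) cube([4500, 100, 2400]);
translate([0, 100, 0]) cube([100, 4300, 2400]);
translate([4400, 100, 0]) cube([100, 4300, 2400]);
translate([3000, 100, 0]) cube([100, 2500, 2400]);
translate([3000, 3600, 0]) cube([100, 800, 2400]);


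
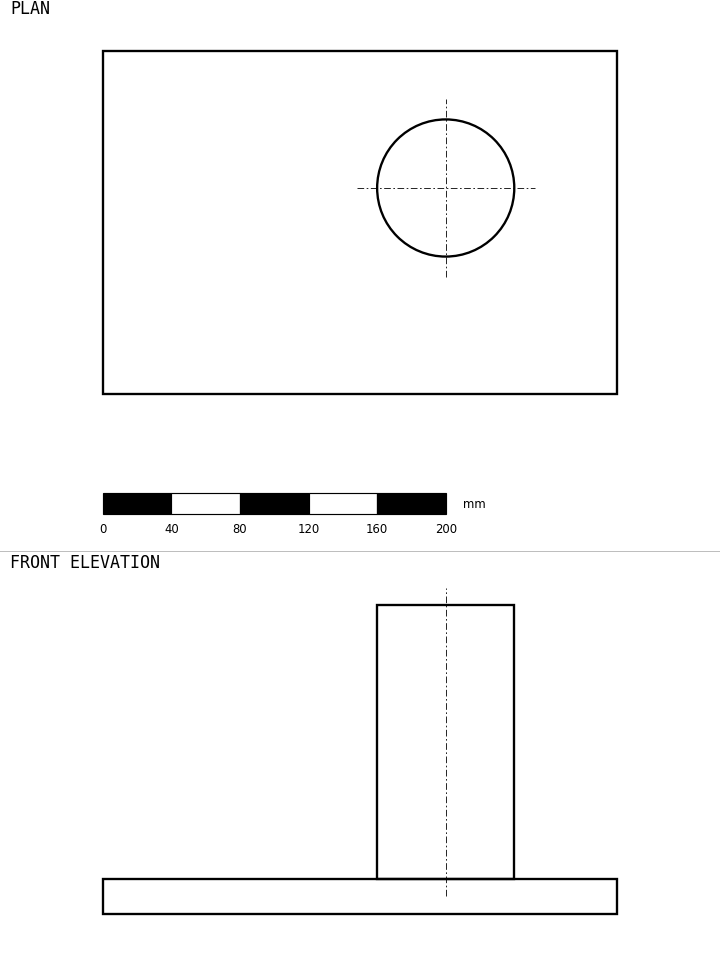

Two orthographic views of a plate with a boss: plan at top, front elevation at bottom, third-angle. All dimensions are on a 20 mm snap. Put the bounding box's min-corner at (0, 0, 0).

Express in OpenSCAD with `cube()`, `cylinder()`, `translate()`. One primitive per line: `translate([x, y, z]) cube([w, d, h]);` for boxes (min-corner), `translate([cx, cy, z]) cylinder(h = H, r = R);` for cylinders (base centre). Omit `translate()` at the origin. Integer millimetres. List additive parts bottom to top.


cube([300, 200, 20]);
translate([200, 120, 20]) cylinder(h = 160, r = 40);
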